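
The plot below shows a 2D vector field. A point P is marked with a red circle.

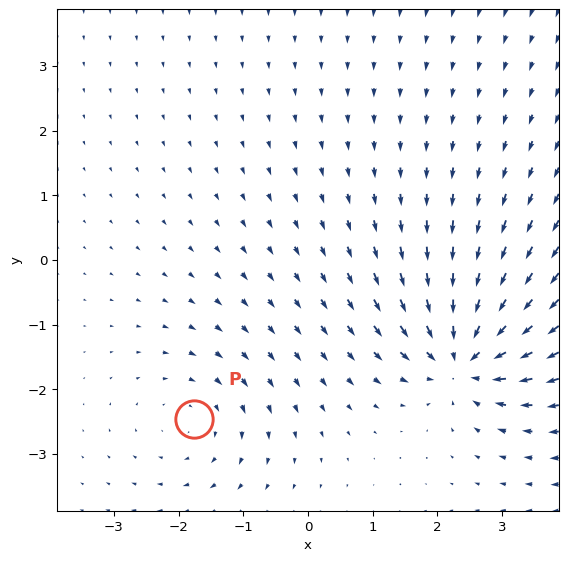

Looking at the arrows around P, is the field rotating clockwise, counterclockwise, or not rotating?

clockwise

Near P at (-1.8, -2.5) the arrows circulate clockwise. The curl (z-component) there is about -3; negative curl means clockwise rotation.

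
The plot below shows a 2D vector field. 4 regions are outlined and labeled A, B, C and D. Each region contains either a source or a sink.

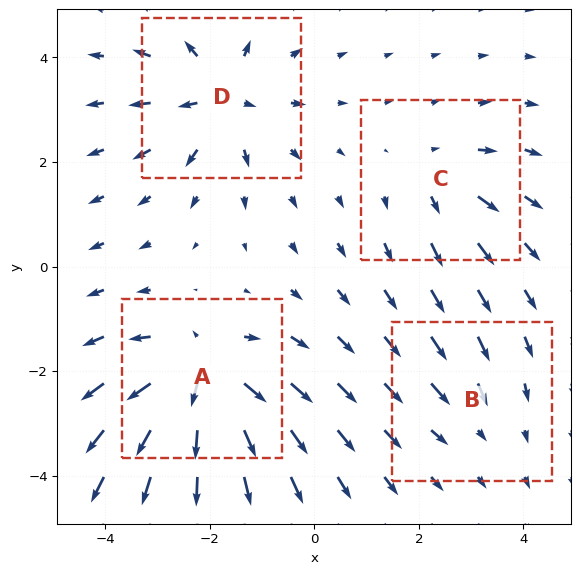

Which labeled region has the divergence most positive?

Divergence at each region's feature centre — A: about +8, B: about -2, C: about +4, D: about +6. Region A is most positive.

A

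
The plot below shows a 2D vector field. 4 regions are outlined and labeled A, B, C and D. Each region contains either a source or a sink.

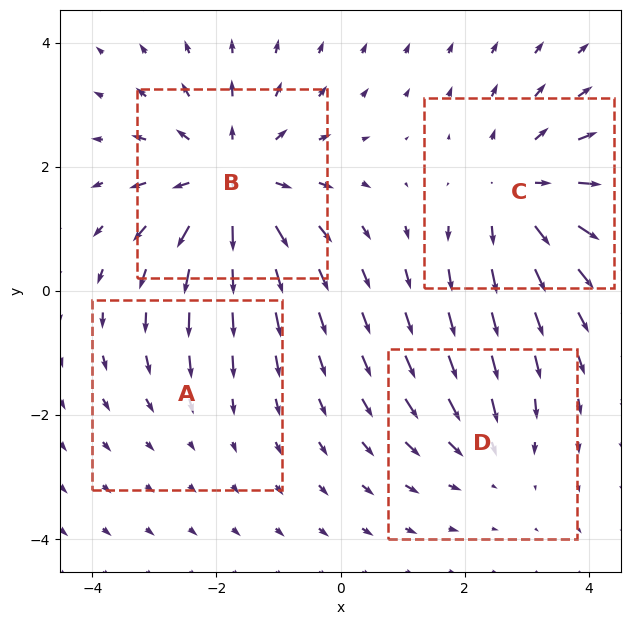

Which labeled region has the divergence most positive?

B

Divergence at each region's feature centre — A: about -2, B: about +6, C: about +5, D: about -3. Region B is most positive.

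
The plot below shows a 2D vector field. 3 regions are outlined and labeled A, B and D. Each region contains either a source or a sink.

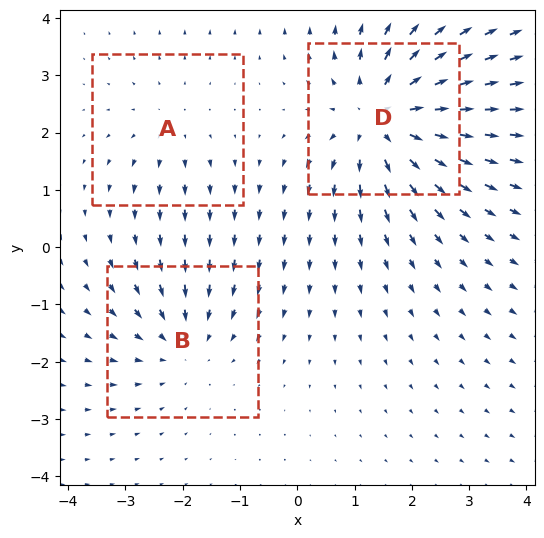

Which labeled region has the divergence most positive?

Divergence at each region's feature centre — A: about +2, B: about -3, D: about +5. Region D is most positive.

D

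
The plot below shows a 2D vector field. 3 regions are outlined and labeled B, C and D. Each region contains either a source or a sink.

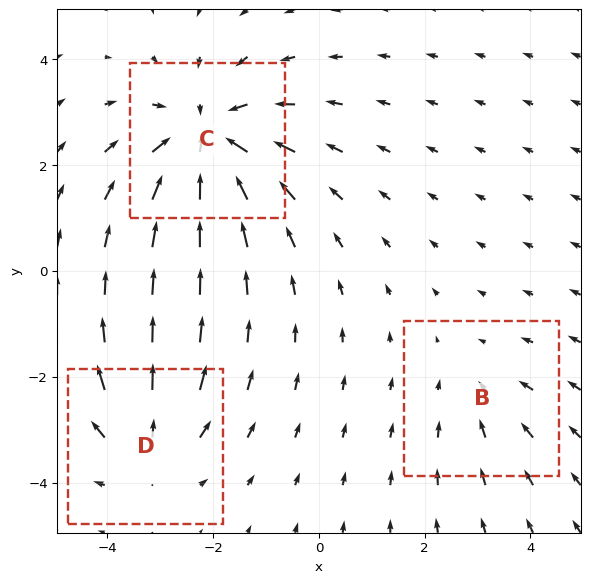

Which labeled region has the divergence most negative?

Divergence at each region's feature centre — B: about -2, C: about -4, D: about +3. Region C is most negative.

C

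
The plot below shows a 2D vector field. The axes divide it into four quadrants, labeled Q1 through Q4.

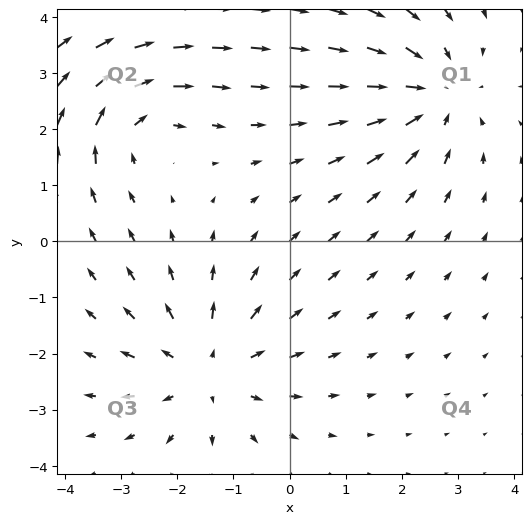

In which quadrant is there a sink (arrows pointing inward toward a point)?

The sink sits at approximately (2.6, 2.6), which lies in quadrant Q1. The divergence there is about -3, negative as expected for a sink.

Q1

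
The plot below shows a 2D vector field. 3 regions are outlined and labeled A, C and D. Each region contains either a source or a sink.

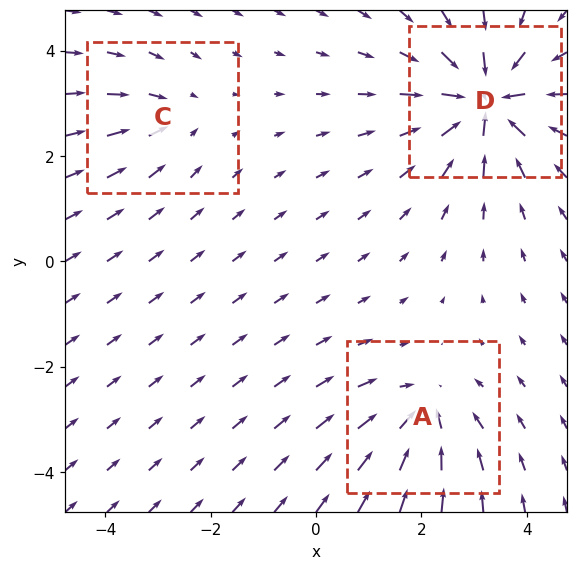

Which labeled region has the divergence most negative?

Divergence at each region's feature centre — A: about -4, C: about -2, D: about -6. Region D is most negative.

D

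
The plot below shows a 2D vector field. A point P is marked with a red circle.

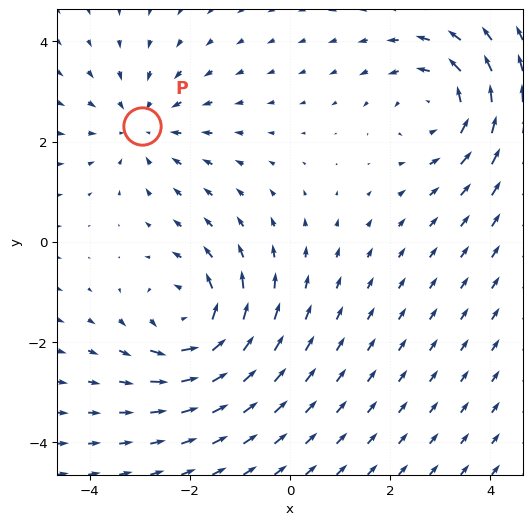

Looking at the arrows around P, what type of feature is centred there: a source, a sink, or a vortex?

At P (-2.9, 2.3) the arrows converge inward. Divergence about -3, curl ≈0 — negative divergence with near-zero curl is a sink.

sink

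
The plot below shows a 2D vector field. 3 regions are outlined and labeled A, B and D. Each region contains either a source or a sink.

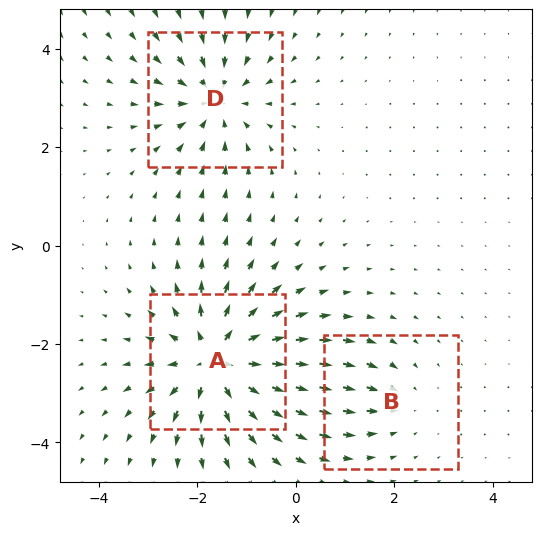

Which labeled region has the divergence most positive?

Divergence at each region's feature centre — A: about +5, B: about -2, D: about -4. Region A is most positive.

A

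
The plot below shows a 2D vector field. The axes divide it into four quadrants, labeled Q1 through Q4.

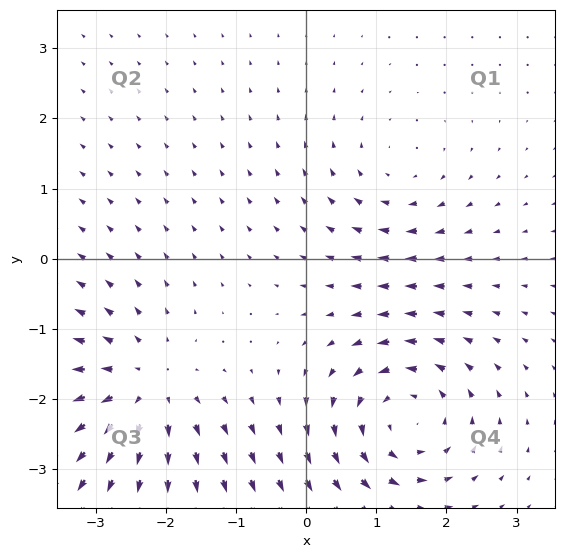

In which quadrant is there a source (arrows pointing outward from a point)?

The source sits at approximately (-2.3, -1.9), which lies in quadrant Q3. The divergence there is about +4, positive as expected for a source.

Q3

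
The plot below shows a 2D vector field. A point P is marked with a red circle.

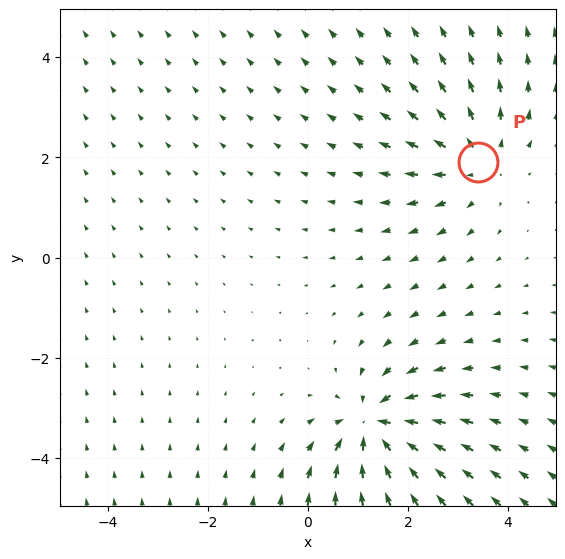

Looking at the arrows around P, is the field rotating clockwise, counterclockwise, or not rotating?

not rotating

Near P at (3.4, 1.9) the arrows show no circulation. The curl there is ≈0.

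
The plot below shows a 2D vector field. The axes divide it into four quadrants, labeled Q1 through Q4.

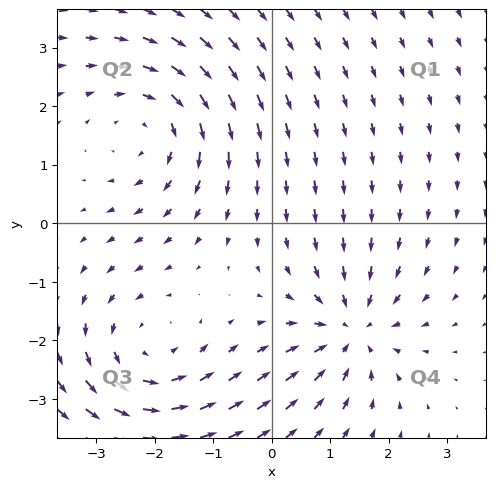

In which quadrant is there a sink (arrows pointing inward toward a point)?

The sink sits at approximately (1.4, -1.8), which lies in quadrant Q4. The divergence there is about -3, negative as expected for a sink.

Q4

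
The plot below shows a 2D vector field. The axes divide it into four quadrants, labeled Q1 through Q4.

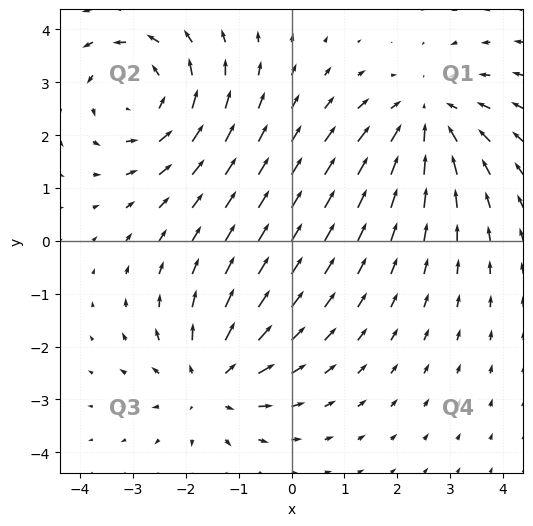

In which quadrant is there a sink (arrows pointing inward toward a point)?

Q1

The sink sits at approximately (2.6, 2.3), which lies in quadrant Q1. The divergence there is about -3, negative as expected for a sink.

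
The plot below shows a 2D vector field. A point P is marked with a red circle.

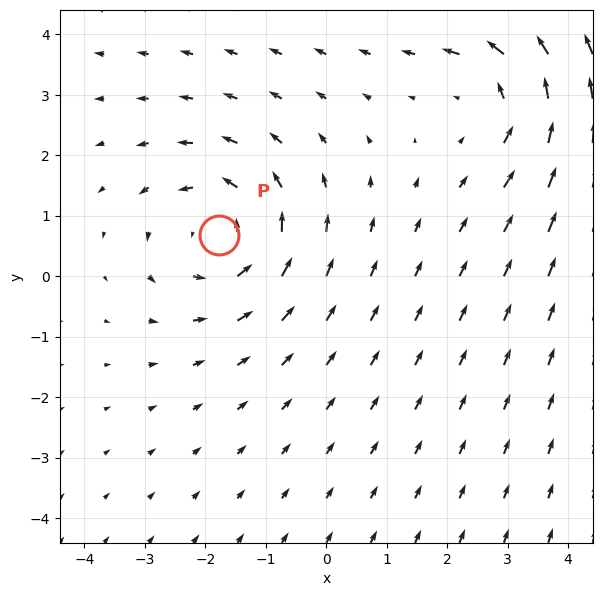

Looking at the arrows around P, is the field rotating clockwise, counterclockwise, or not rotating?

counterclockwise

Near P at (-1.8, 0.7) the arrows circulate counterclockwise. The curl (z-component) there is about +3; positive curl means counterclockwise rotation.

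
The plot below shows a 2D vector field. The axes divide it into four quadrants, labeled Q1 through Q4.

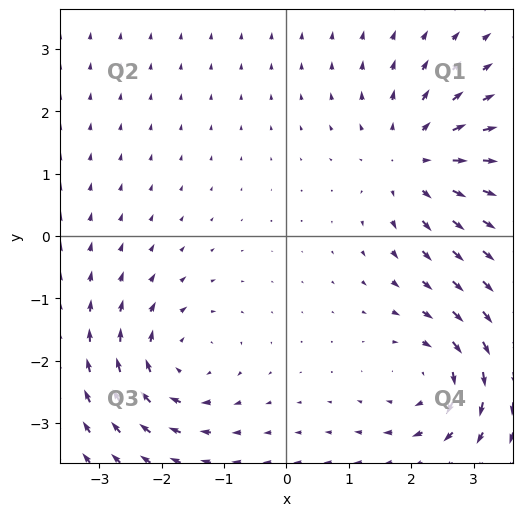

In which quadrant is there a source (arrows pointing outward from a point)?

Q1

The source sits at approximately (2.1, 1.2), which lies in quadrant Q1. The divergence there is about +4, positive as expected for a source.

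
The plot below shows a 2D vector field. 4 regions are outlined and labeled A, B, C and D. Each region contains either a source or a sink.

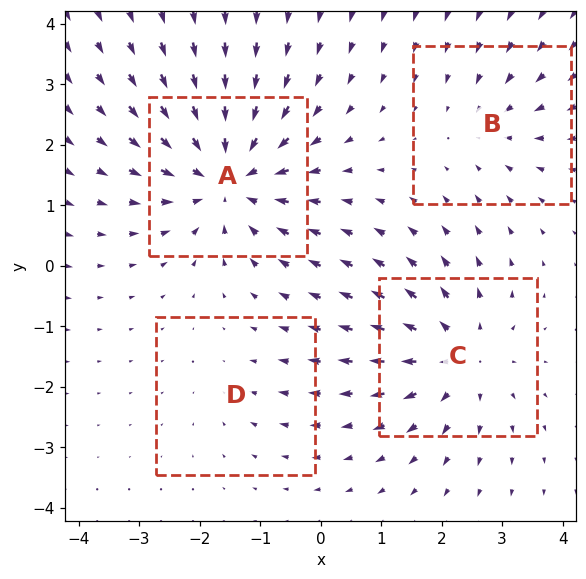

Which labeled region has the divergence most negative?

A

Divergence at each region's feature centre — A: about -6, B: about -3, C: about +5, D: about -2. Region A is most negative.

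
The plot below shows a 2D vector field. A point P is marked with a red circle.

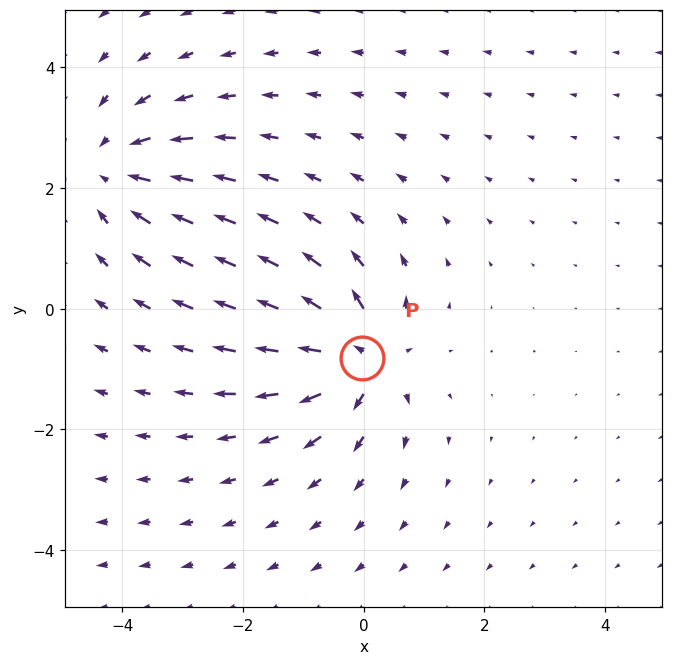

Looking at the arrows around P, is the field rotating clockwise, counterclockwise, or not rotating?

not rotating

Near P at (-0.0, -0.8) the arrows show no circulation. The curl there is ≈0.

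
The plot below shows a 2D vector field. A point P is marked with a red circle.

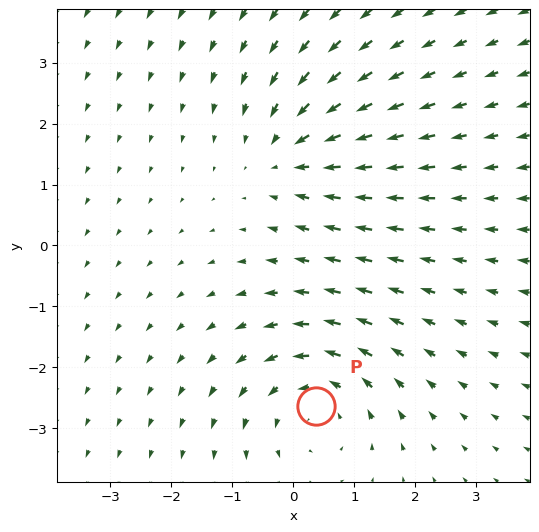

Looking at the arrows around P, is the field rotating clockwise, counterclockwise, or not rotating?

counterclockwise

Near P at (0.4, -2.6) the arrows circulate counterclockwise. The curl (z-component) there is about +3; positive curl means counterclockwise rotation.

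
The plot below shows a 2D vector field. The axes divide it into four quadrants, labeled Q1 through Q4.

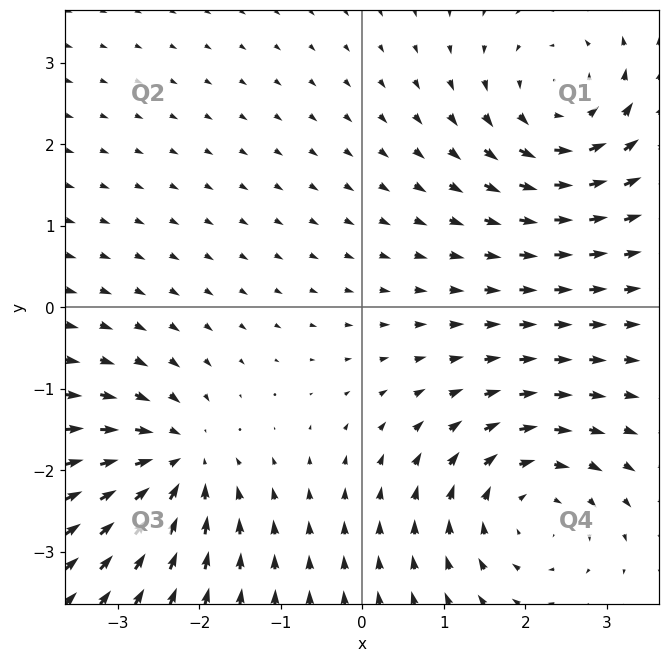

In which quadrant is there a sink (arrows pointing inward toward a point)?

The sink sits at approximately (-2.3, -1.9), which lies in quadrant Q3. The divergence there is about -6, negative as expected for a sink.

Q3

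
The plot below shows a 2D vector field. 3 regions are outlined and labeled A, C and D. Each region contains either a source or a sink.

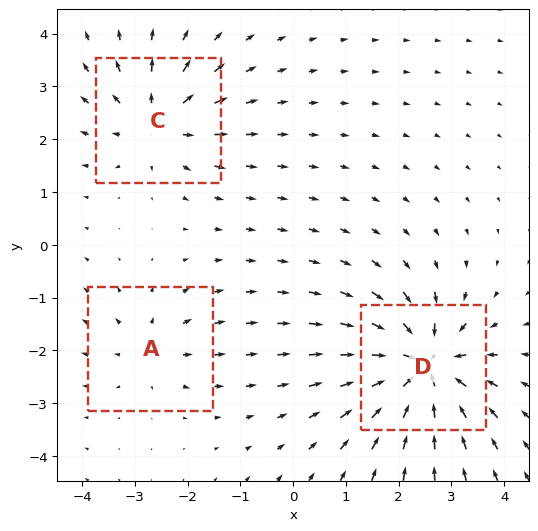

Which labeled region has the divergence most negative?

Divergence at each region's feature centre — A: about +3, C: about +4, D: about -6. Region D is most negative.

D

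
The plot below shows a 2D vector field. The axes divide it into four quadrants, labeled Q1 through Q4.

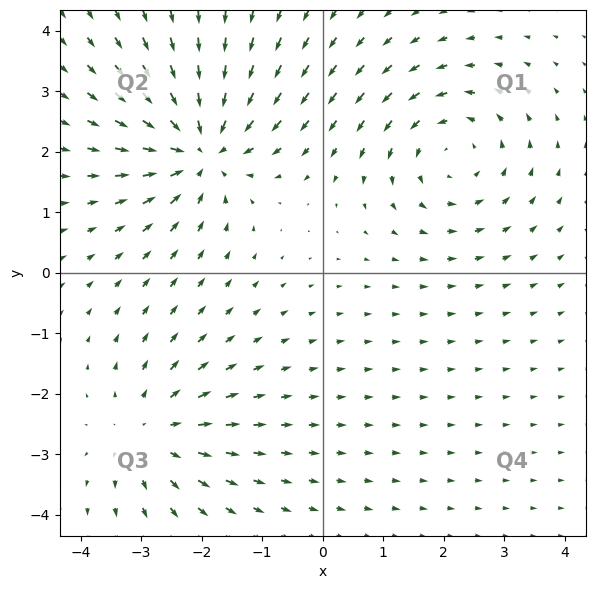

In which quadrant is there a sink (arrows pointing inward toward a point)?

Q2

The sink sits at approximately (-2.0, 2.0), which lies in quadrant Q2. The divergence there is about -5, negative as expected for a sink.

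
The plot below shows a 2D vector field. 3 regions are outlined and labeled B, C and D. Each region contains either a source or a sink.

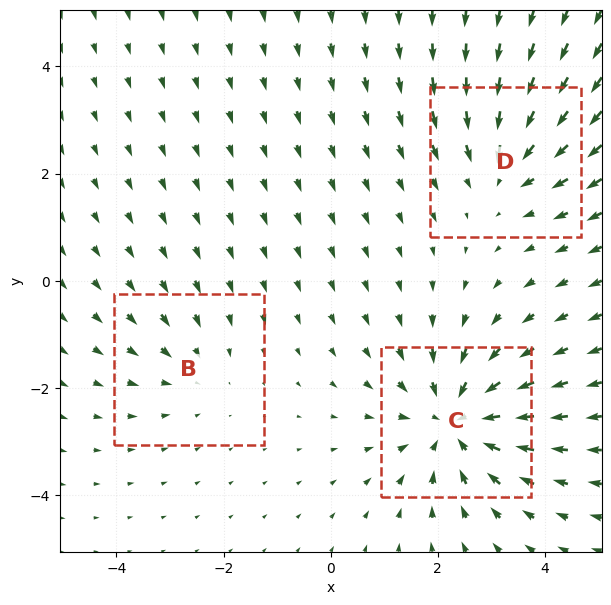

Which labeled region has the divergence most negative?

C

Divergence at each region's feature centre — B: about -2, C: about -4, D: about -3. Region C is most negative.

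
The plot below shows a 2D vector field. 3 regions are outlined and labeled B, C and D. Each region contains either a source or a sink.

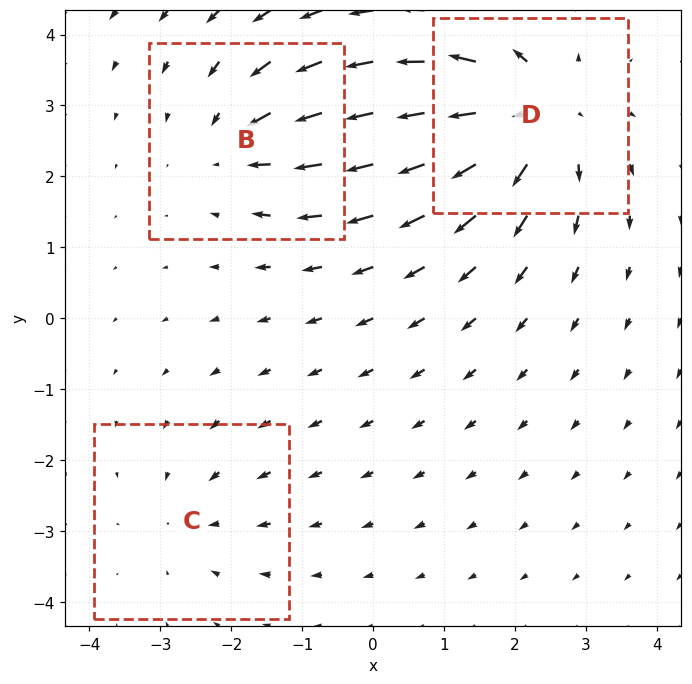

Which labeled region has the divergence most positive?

D

Divergence at each region's feature centre — B: about -3, C: about -2, D: about +4. Region D is most positive.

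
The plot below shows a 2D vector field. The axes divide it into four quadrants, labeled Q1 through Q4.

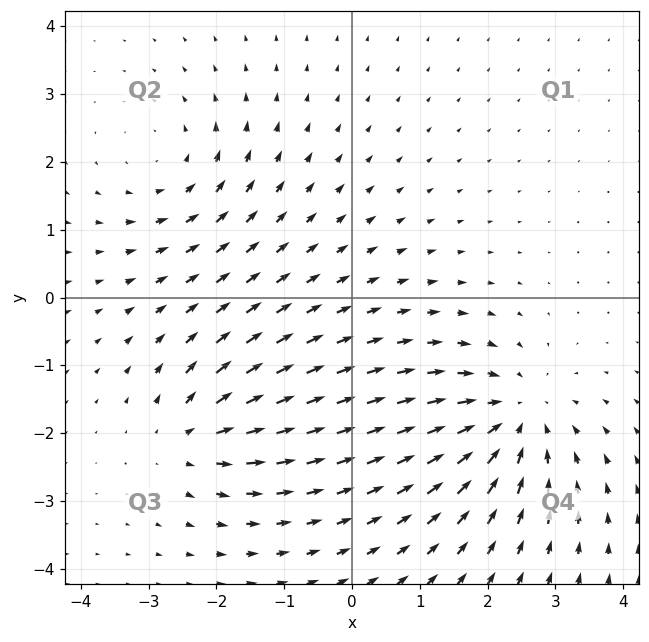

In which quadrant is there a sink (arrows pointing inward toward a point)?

The sink sits at approximately (2.4, -1.8), which lies in quadrant Q4. The divergence there is about -5, negative as expected for a sink.

Q4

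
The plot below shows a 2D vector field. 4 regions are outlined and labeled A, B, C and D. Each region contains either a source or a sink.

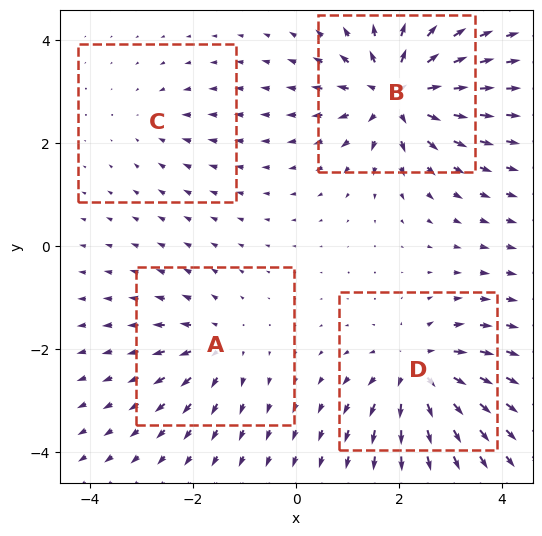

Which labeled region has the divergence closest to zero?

C

Divergence at each region's feature centre — A: about +4, B: about +8, C: about -2, D: about +6. Region C is closest to zero.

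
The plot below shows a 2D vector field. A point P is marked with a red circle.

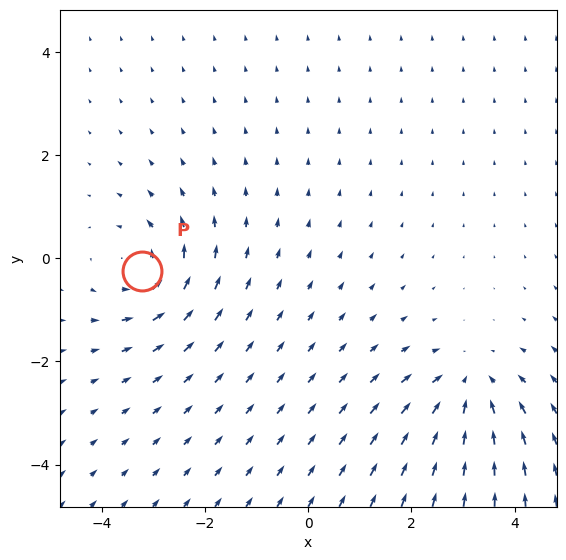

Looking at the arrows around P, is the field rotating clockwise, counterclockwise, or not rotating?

Near P at (-3.2, -0.2) the arrows circulate counterclockwise. The curl (z-component) there is about +3; positive curl means counterclockwise rotation.

counterclockwise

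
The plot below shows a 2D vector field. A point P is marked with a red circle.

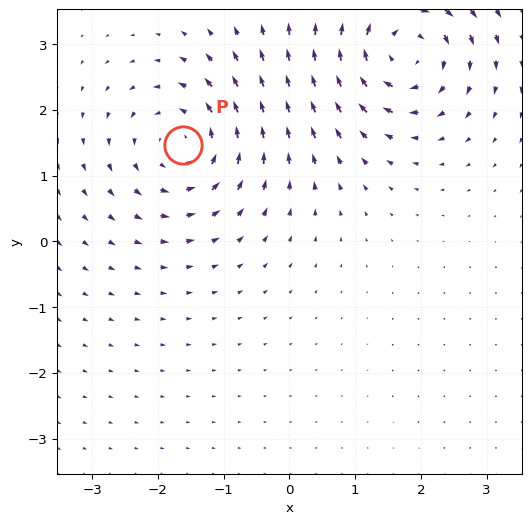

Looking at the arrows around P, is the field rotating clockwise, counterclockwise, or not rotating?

Near P at (-1.6, 1.5) the arrows circulate counterclockwise. The curl (z-component) there is about +5; positive curl means counterclockwise rotation.

counterclockwise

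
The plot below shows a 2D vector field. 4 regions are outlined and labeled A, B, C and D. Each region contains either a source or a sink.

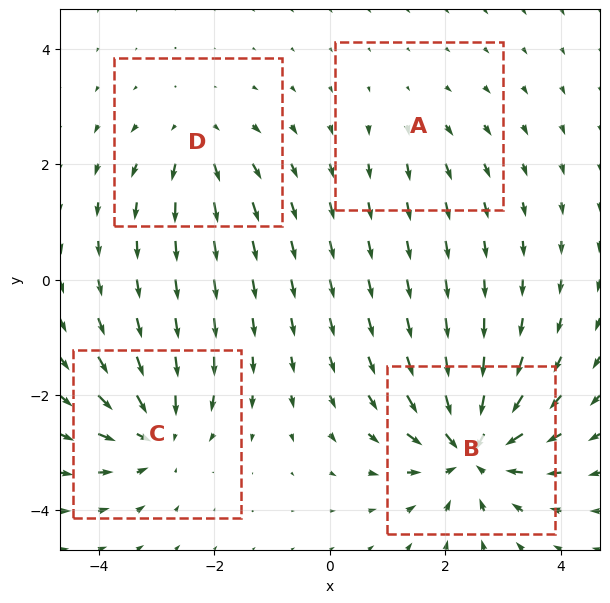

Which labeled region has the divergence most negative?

Divergence at each region's feature centre — A: about +2, B: about -8, C: about -5, D: about +4. Region B is most negative.

B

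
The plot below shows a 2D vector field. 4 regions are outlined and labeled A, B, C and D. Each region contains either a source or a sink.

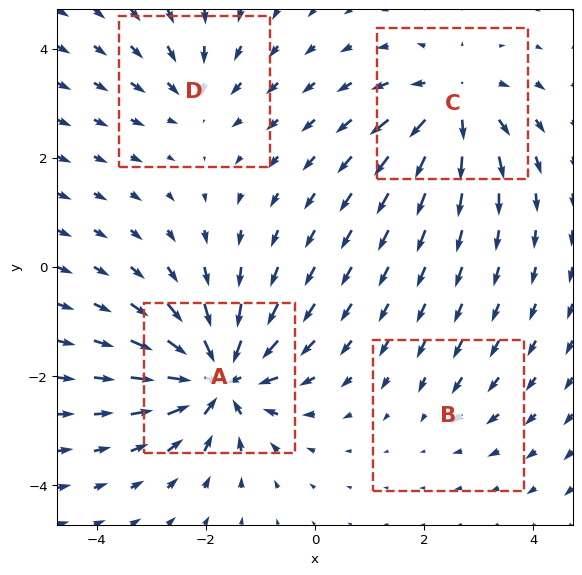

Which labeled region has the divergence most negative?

Divergence at each region's feature centre — A: about -9, B: about -2, C: about +6, D: about -4. Region A is most negative.

A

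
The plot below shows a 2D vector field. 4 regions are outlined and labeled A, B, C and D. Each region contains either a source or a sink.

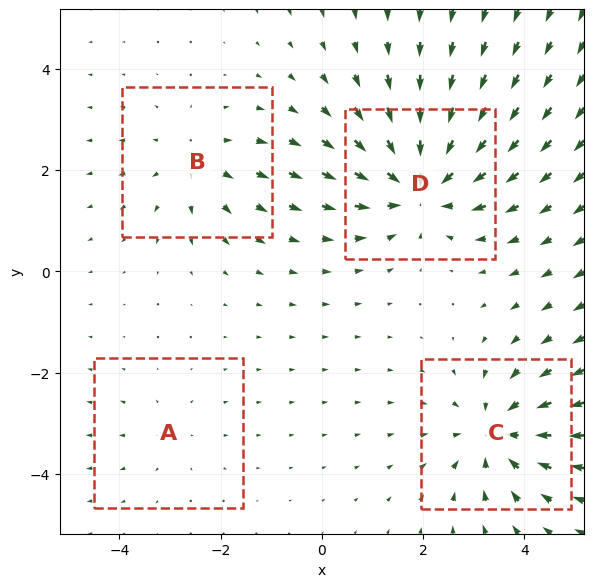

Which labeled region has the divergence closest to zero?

A

Divergence at each region's feature centre — A: about +2, B: about +3, C: about -5, D: about -6. Region A is closest to zero.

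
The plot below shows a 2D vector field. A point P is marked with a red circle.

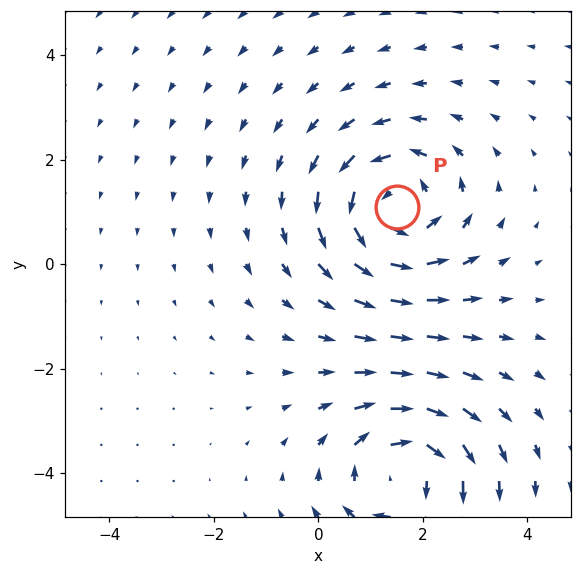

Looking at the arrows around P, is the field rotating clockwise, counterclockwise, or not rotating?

Near P at (1.5, 1.1) the arrows circulate counterclockwise. The curl (z-component) there is about +3; positive curl means counterclockwise rotation.

counterclockwise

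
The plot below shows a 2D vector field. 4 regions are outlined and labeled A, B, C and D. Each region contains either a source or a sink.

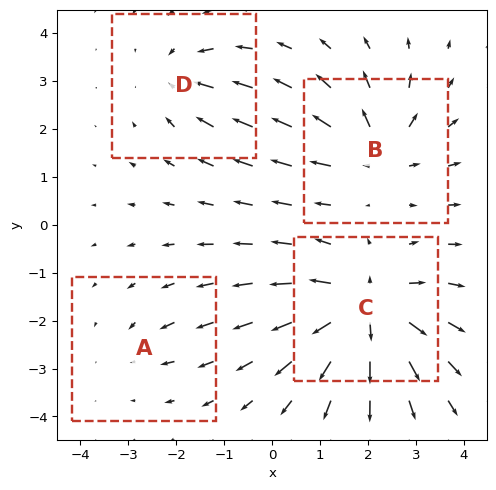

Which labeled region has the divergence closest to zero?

Divergence at each region's feature centre — A: about -2, B: about +5, C: about +7, D: about -4. Region A is closest to zero.

A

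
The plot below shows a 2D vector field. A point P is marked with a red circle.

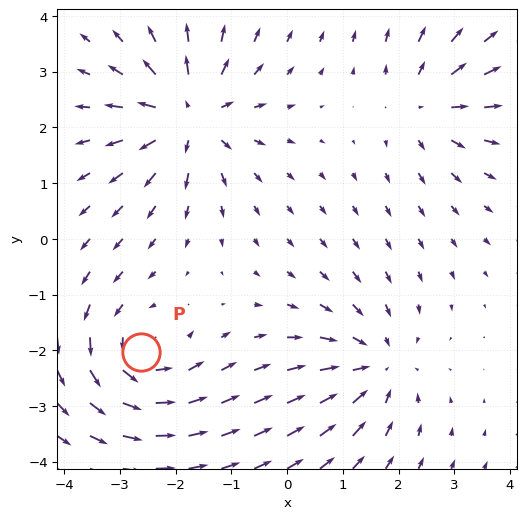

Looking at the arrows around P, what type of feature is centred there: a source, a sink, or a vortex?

At P (-2.6, -2.0) the arrows circulate counterclockwise. Divergence ≈0, curl about +5 — near-zero divergence with nonzero curl is a vortex.

vortex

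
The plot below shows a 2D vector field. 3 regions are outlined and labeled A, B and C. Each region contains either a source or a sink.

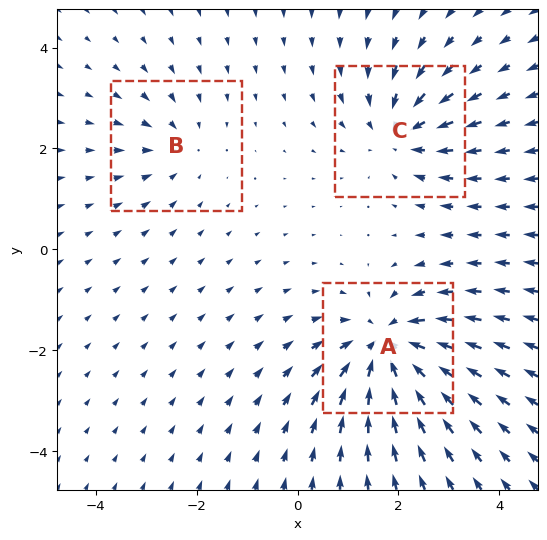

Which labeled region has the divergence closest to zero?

B

Divergence at each region's feature centre — A: about -5, B: about -2, C: about -3. Region B is closest to zero.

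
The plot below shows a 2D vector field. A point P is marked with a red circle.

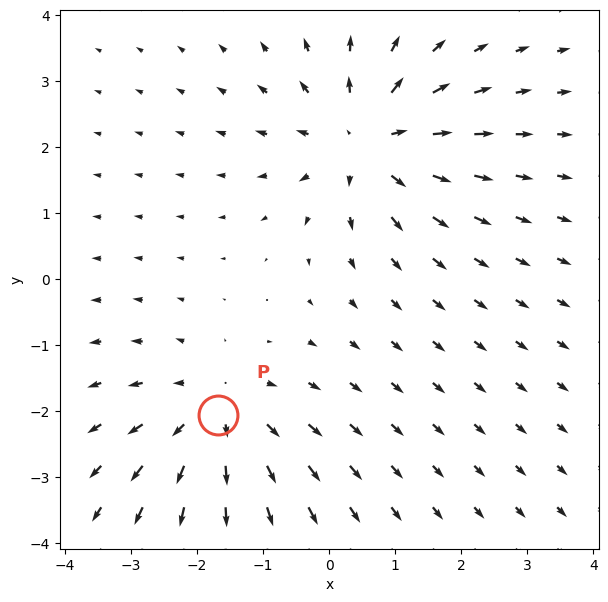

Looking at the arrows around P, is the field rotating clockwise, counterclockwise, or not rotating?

not rotating

Near P at (-1.7, -2.1) the arrows show no circulation. The curl there is ≈0.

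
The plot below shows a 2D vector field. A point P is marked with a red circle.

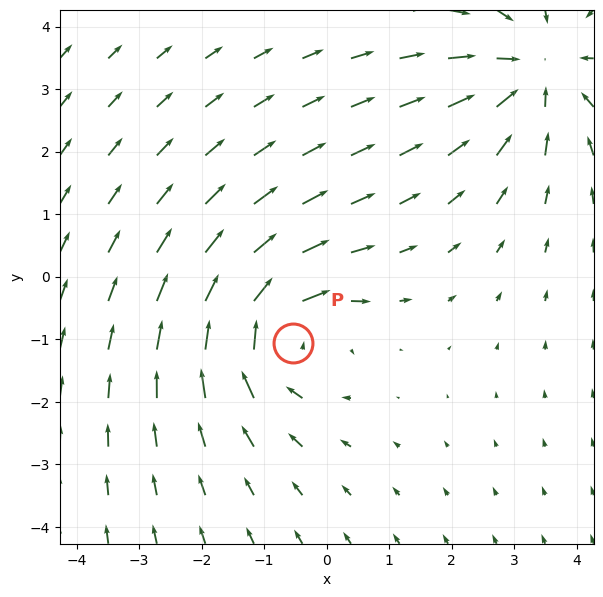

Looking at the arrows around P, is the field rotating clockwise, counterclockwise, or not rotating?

Near P at (-0.5, -1.1) the arrows circulate clockwise. The curl (z-component) there is about -4; negative curl means clockwise rotation.

clockwise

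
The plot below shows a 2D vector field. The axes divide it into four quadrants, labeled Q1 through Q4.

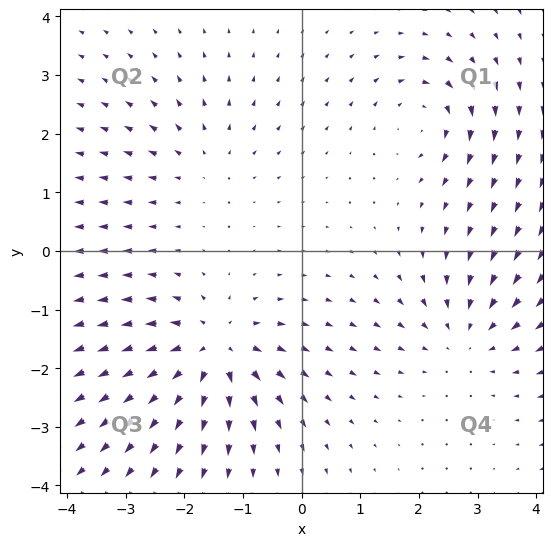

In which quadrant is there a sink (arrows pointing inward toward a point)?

Q4

The sink sits at approximately (2.8, -1.5), which lies in quadrant Q4. The divergence there is about -3, negative as expected for a sink.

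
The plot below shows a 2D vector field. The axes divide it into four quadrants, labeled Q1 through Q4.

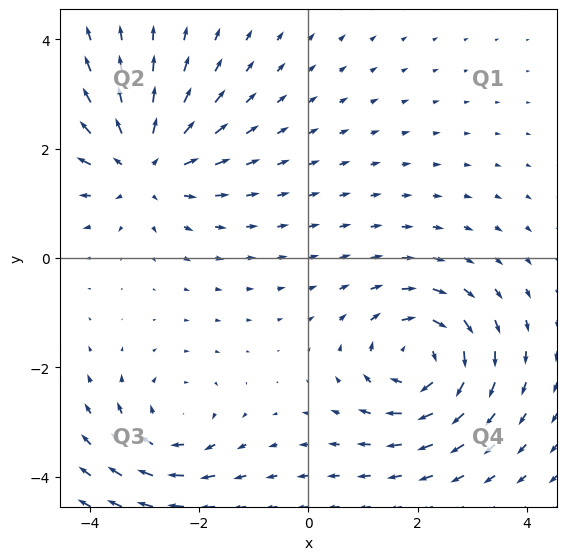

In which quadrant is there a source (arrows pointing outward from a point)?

Q2

The source sits at approximately (-3.0, 1.7), which lies in quadrant Q2. The divergence there is about +4, positive as expected for a source.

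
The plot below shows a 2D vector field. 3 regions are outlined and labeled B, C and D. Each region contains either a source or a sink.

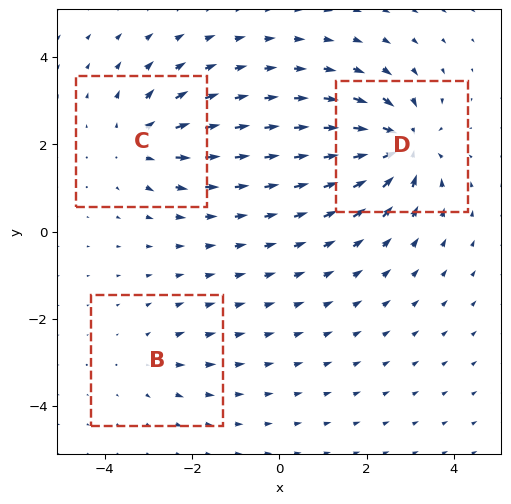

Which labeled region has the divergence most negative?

Divergence at each region's feature centre — B: about +2, C: about +4, D: about -6. Region D is most negative.

D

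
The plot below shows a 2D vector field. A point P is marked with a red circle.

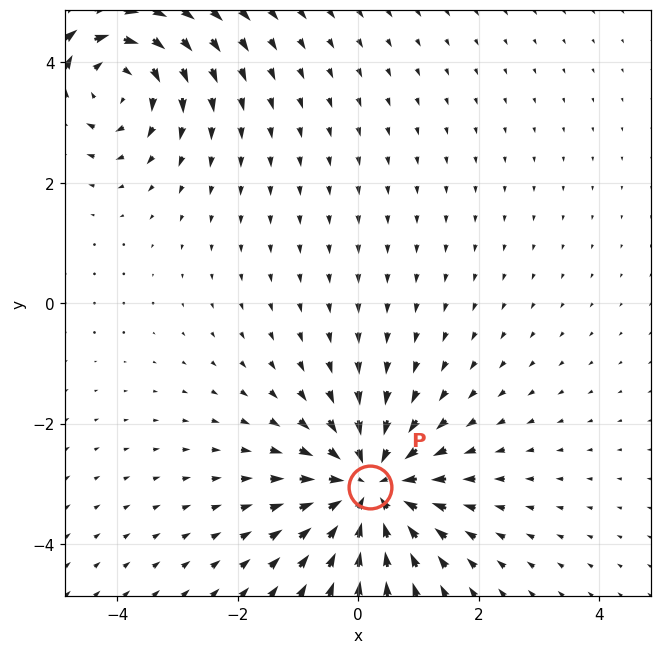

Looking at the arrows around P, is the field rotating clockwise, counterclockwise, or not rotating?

not rotating

Near P at (0.2, -3.0) the arrows show no circulation. The curl there is ≈0.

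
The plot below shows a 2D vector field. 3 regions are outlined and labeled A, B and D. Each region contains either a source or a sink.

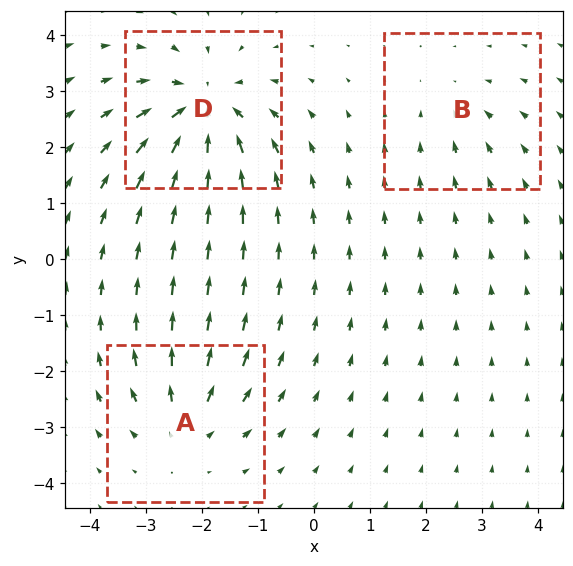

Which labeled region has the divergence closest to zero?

B

Divergence at each region's feature centre — A: about +4, B: about -2, D: about -6. Region B is closest to zero.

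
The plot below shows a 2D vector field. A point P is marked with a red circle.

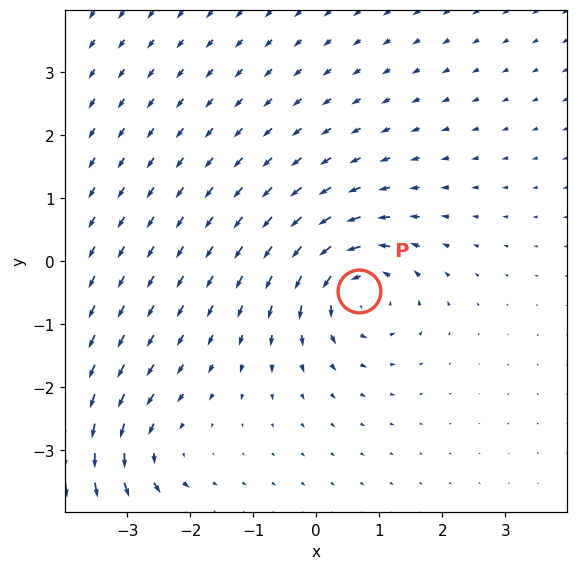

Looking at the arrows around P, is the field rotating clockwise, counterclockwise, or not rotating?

counterclockwise

Near P at (0.7, -0.5) the arrows circulate counterclockwise. The curl (z-component) there is about +5; positive curl means counterclockwise rotation.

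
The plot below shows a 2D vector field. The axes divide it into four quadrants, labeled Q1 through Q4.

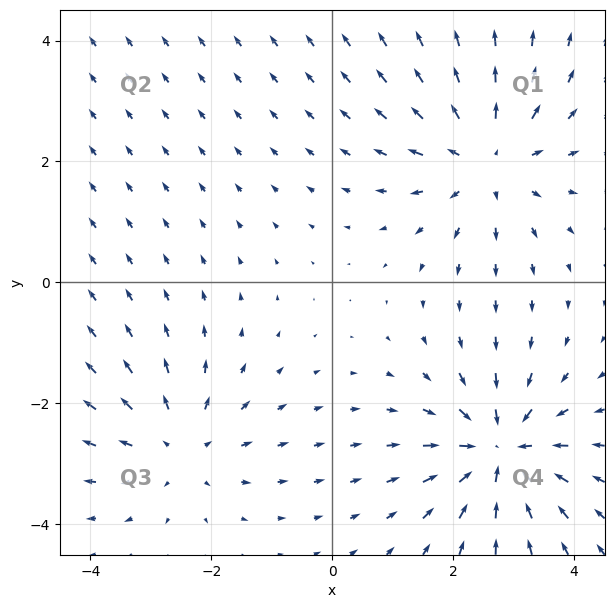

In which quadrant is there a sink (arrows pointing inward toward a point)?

Q4

The sink sits at approximately (2.8, -2.8), which lies in quadrant Q4. The divergence there is about -5, negative as expected for a sink.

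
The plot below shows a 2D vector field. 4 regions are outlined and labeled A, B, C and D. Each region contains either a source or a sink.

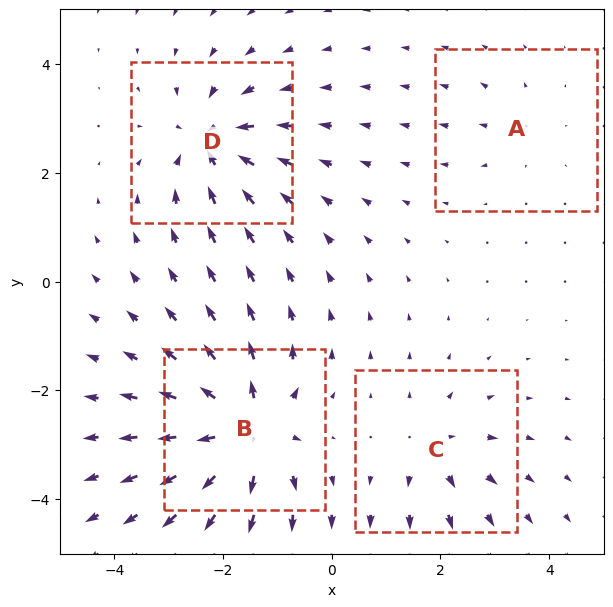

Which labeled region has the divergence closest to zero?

Divergence at each region's feature centre — A: about +2, B: about +9, C: about +4, D: about -6. Region A is closest to zero.

A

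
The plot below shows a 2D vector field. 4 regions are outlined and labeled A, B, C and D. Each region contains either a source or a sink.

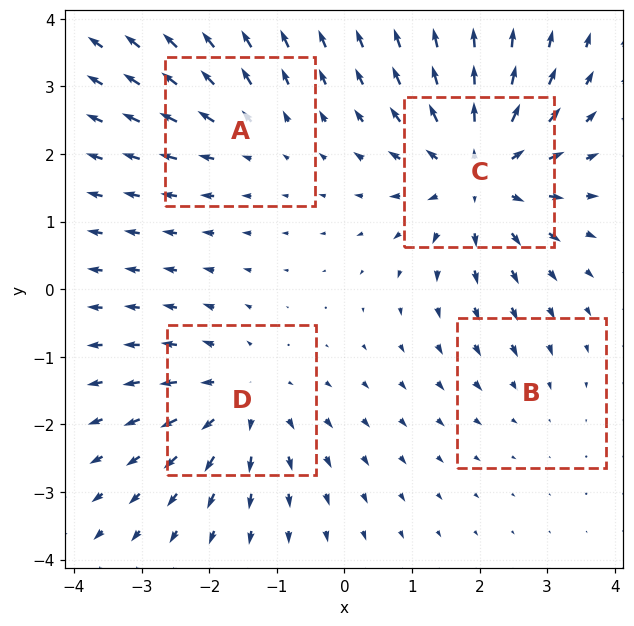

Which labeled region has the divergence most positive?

C

Divergence at each region's feature centre — A: about +3, B: about -2, C: about +6, D: about +4. Region C is most positive.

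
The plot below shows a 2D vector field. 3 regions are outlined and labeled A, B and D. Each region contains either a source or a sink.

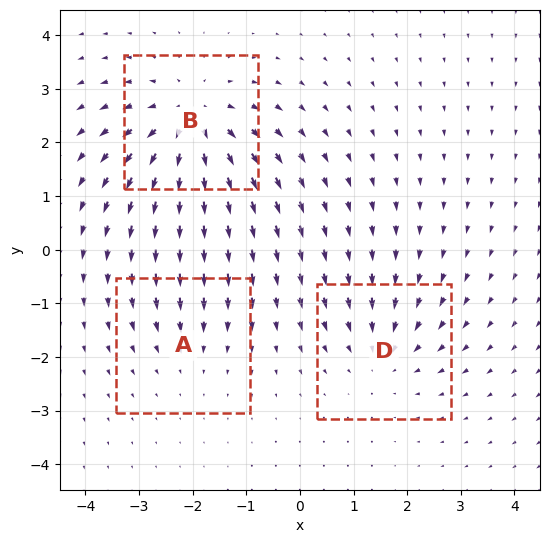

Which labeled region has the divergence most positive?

Divergence at each region's feature centre — A: about -2, B: about +5, D: about -3. Region B is most positive.

B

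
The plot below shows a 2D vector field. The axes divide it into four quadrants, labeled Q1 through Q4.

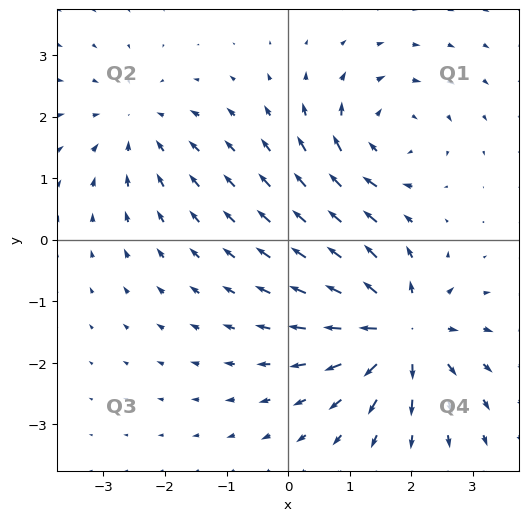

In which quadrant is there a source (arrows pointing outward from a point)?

The source sits at approximately (1.8, -1.5), which lies in quadrant Q4. The divergence there is about +5, positive as expected for a source.

Q4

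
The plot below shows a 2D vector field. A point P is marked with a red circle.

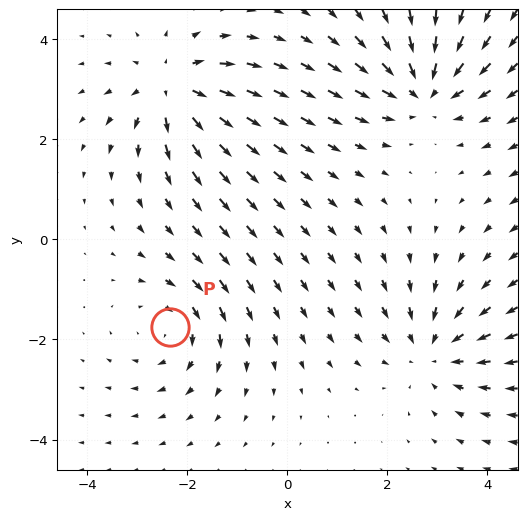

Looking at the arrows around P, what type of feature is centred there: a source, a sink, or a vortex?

vortex

At P (-2.3, -1.8) the arrows circulate clockwise. Divergence ≈0, curl about -4 — near-zero divergence with nonzero curl is a vortex.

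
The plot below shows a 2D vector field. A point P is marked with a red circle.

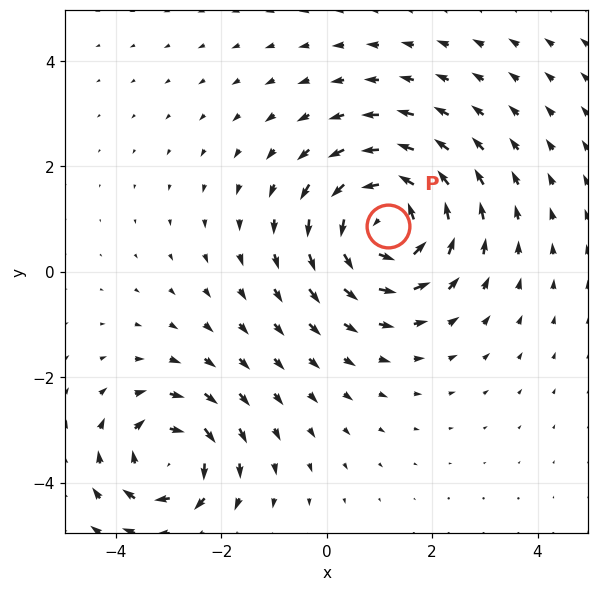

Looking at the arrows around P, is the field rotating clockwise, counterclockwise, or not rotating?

Near P at (1.2, 0.9) the arrows circulate counterclockwise. The curl (z-component) there is about +5; positive curl means counterclockwise rotation.

counterclockwise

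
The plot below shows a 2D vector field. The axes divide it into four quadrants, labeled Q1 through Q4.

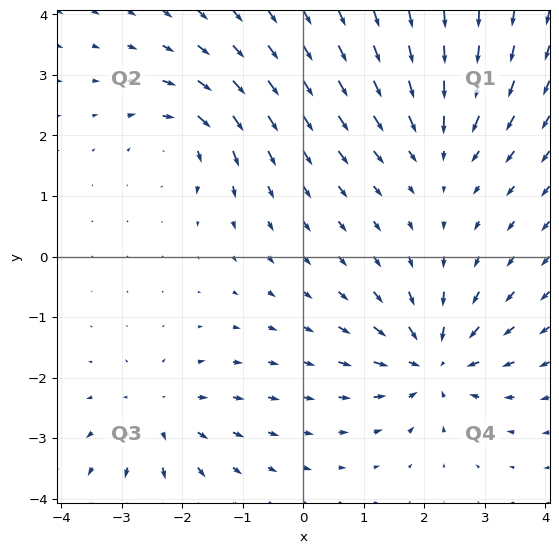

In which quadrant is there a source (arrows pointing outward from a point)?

Q3

The source sits at approximately (-2.4, -2.6), which lies in quadrant Q3. The divergence there is about +3, positive as expected for a source.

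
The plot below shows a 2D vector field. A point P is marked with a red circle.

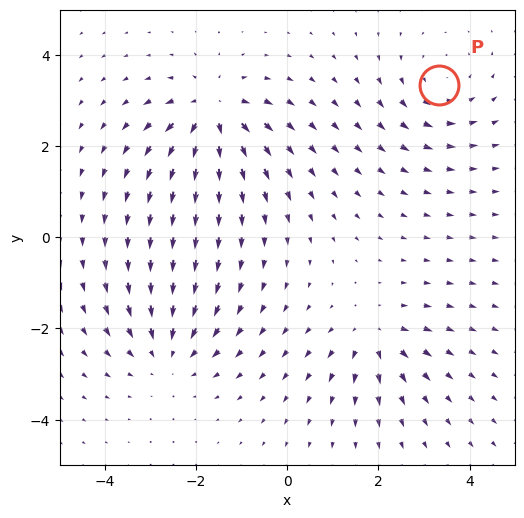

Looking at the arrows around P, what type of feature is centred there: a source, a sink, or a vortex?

vortex

At P (3.3, 3.3) the arrows circulate counterclockwise. Divergence ≈0, curl about +3 — near-zero divergence with nonzero curl is a vortex.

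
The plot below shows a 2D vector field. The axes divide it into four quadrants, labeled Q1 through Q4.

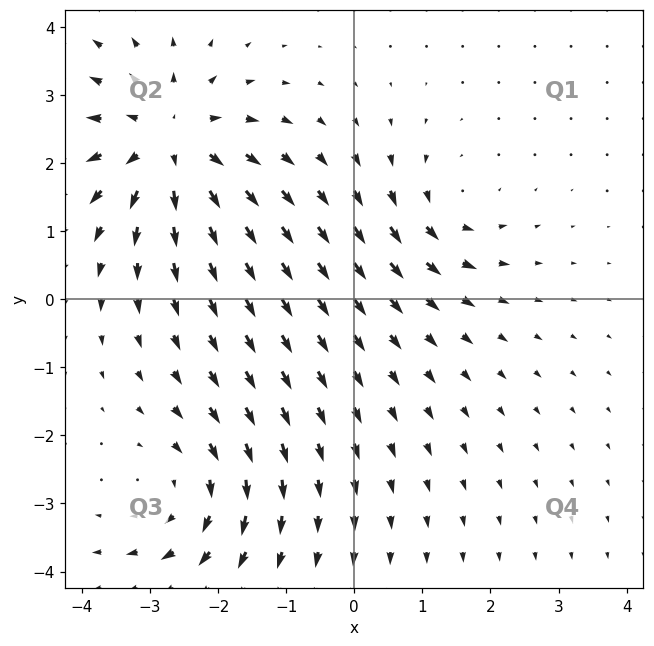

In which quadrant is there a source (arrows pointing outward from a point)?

The source sits at approximately (-2.7, 2.3), which lies in quadrant Q2. The divergence there is about +5, positive as expected for a source.

Q2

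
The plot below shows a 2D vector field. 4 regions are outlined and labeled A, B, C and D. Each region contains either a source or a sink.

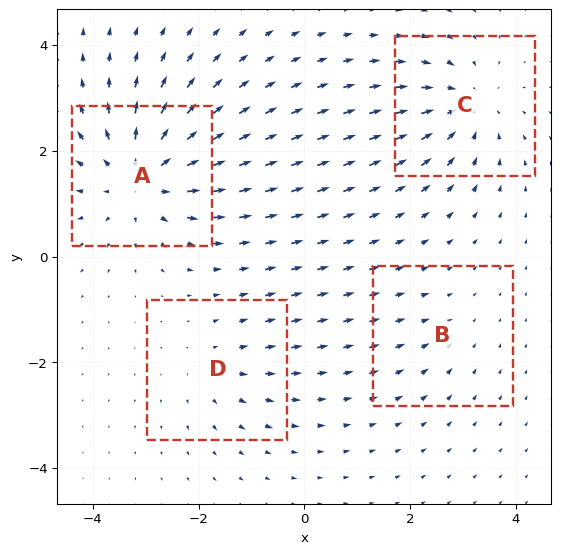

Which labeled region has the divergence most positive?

A

Divergence at each region's feature centre — A: about +6, B: about -2, C: about -5, D: about +3. Region A is most positive.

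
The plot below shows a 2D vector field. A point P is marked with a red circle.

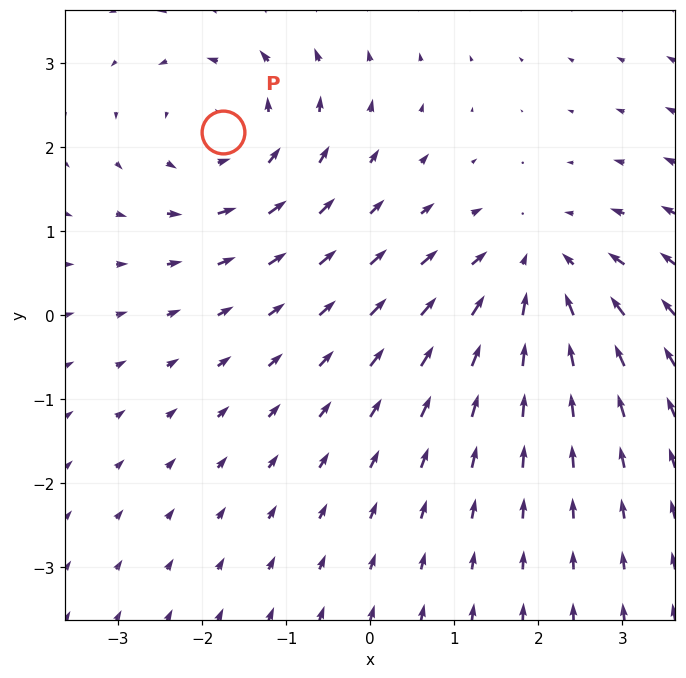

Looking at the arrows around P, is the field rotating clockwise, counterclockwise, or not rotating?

counterclockwise

Near P at (-1.8, 2.2) the arrows circulate counterclockwise. The curl (z-component) there is about +2; positive curl means counterclockwise rotation.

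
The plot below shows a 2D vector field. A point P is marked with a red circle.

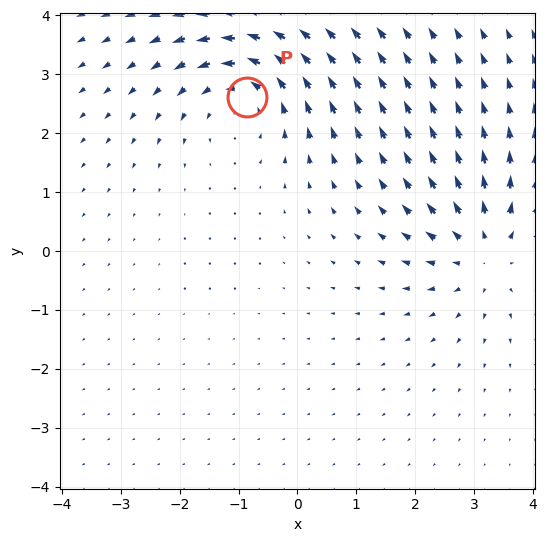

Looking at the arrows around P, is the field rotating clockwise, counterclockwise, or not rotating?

counterclockwise

Near P at (-0.9, 2.6) the arrows circulate counterclockwise. The curl (z-component) there is about +4; positive curl means counterclockwise rotation.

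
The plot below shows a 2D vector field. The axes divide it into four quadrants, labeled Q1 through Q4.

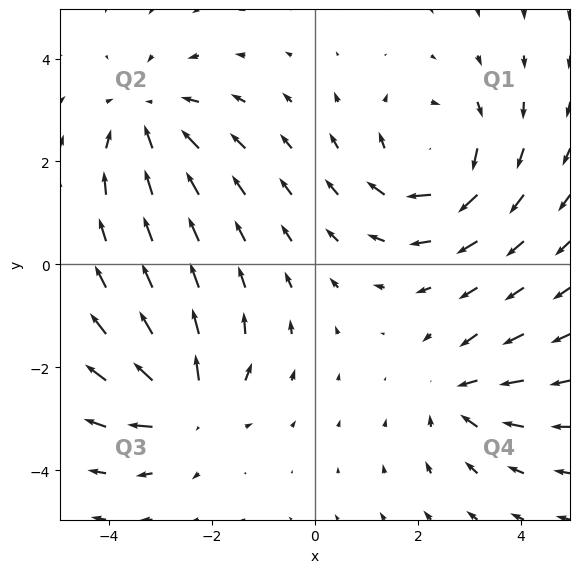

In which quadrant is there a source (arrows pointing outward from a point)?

The source sits at approximately (-2.4, -2.8), which lies in quadrant Q3. The divergence there is about +5, positive as expected for a source.

Q3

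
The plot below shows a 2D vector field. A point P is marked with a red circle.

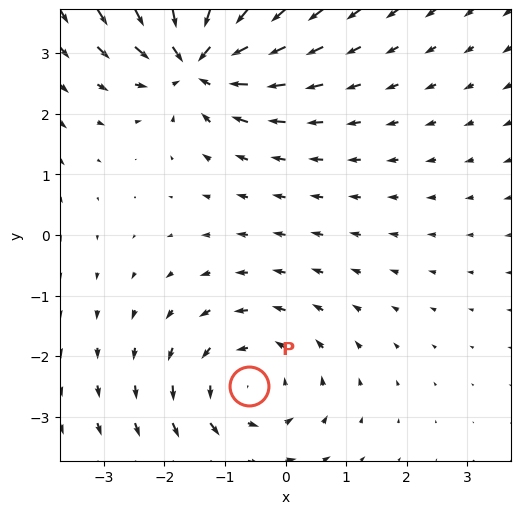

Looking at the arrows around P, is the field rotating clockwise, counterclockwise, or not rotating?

counterclockwise

Near P at (-0.6, -2.5) the arrows circulate counterclockwise. The curl (z-component) there is about +3; positive curl means counterclockwise rotation.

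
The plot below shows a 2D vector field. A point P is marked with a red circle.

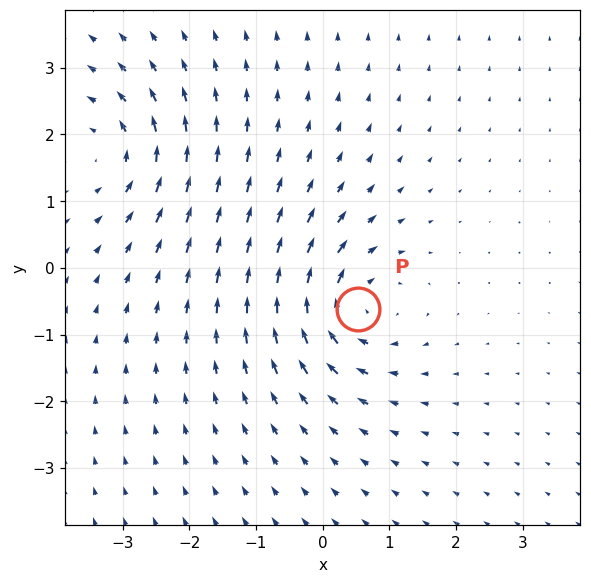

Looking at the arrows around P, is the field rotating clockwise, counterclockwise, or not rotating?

Near P at (0.5, -0.6) the arrows circulate clockwise. The curl (z-component) there is about -4; negative curl means clockwise rotation.

clockwise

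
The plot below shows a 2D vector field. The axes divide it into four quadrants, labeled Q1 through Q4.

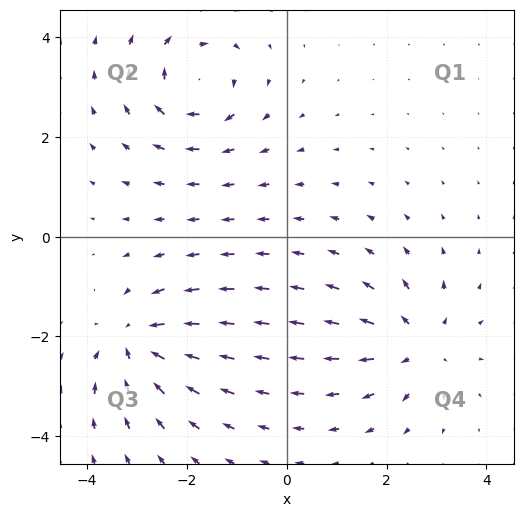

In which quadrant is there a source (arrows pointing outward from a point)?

The source sits at approximately (2.6, -2.2), which lies in quadrant Q4. The divergence there is about +5, positive as expected for a source.

Q4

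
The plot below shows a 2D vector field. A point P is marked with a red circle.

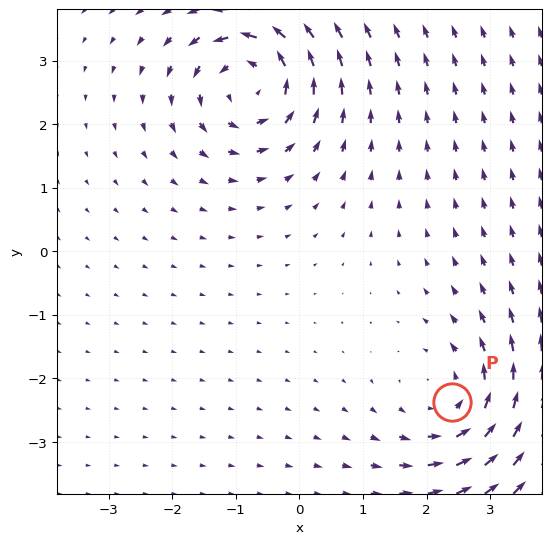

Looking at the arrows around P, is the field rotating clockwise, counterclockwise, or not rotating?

Near P at (2.4, -2.4) the arrows circulate counterclockwise. The curl (z-component) there is about +3; positive curl means counterclockwise rotation.

counterclockwise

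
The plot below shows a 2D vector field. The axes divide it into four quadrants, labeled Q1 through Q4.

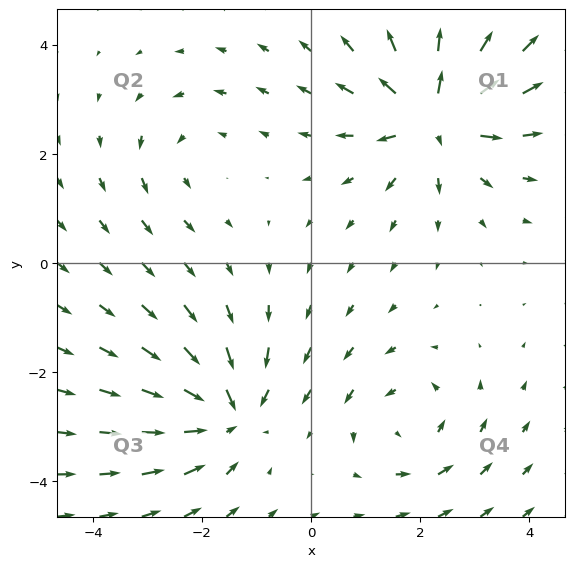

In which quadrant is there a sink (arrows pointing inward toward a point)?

Q3

The sink sits at approximately (-1.5, -2.8), which lies in quadrant Q3. The divergence there is about -5, negative as expected for a sink.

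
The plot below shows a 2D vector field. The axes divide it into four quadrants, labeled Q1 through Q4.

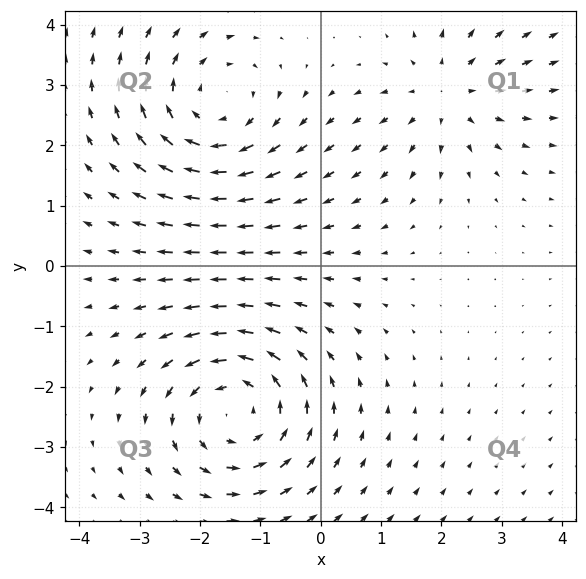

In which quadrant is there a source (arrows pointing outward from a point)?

The source sits at approximately (2.1, 2.9), which lies in quadrant Q1. The divergence there is about +3, positive as expected for a source.

Q1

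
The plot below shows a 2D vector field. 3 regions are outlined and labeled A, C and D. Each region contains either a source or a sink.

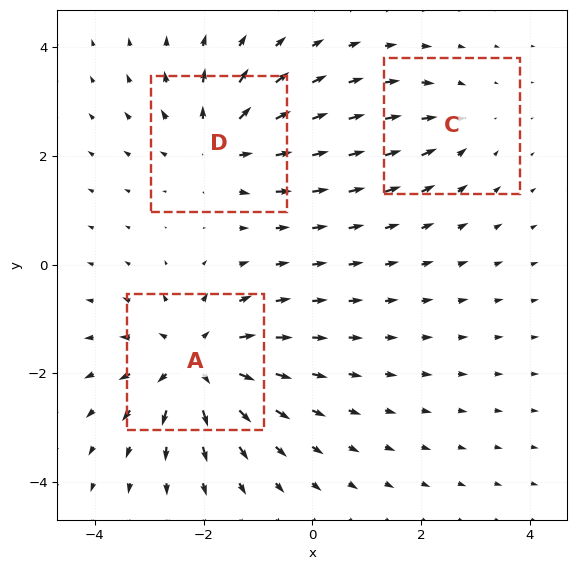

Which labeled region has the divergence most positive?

Divergence at each region's feature centre — A: about +5, C: about -2, D: about +4. Region A is most positive.

A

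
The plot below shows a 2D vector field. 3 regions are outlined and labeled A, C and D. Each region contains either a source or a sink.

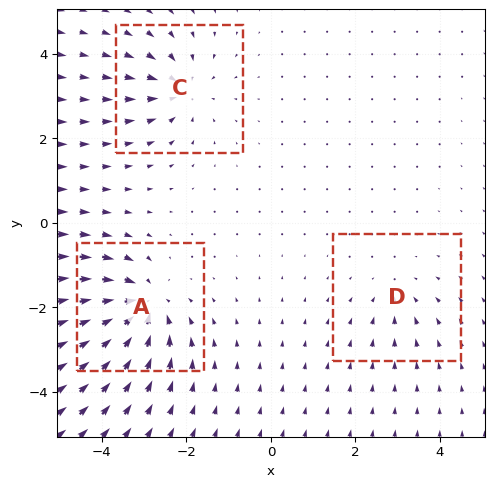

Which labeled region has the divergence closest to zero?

D

Divergence at each region's feature centre — A: about -6, C: about -4, D: about -2. Region D is closest to zero.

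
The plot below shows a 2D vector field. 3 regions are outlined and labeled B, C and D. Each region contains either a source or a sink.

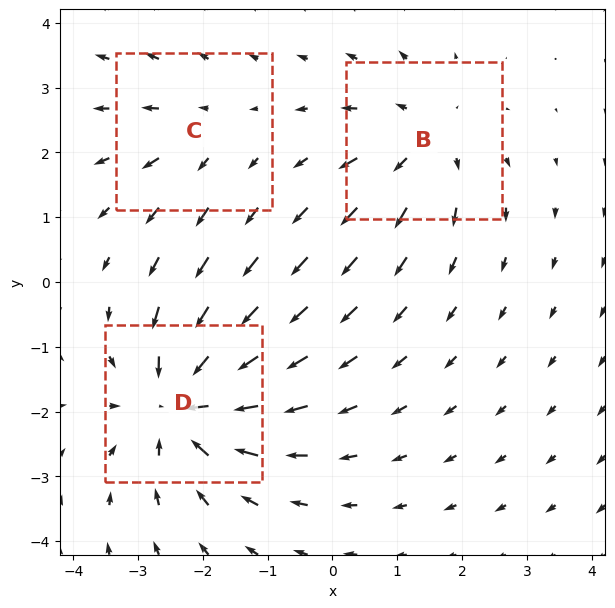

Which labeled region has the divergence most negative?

Divergence at each region's feature centre — B: about +3, C: about +2, D: about -5. Region D is most negative.

D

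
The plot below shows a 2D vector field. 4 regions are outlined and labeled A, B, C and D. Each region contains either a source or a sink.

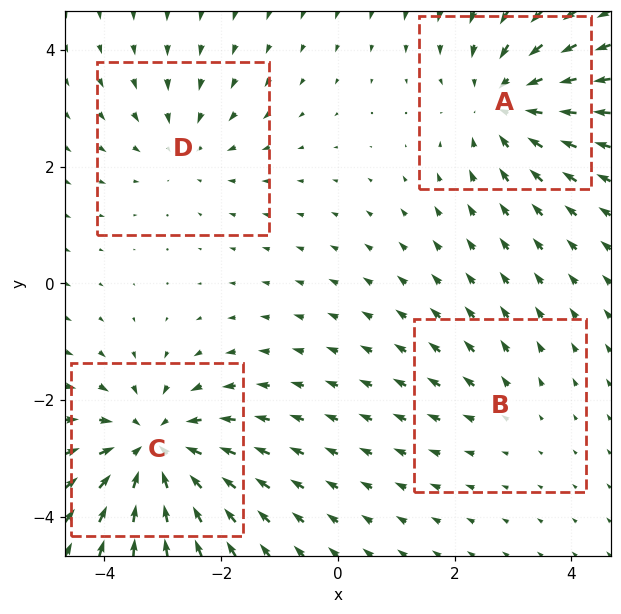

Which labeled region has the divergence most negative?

C

Divergence at each region's feature centre — A: about -5, B: about +2, C: about -6, D: about -3. Region C is most negative.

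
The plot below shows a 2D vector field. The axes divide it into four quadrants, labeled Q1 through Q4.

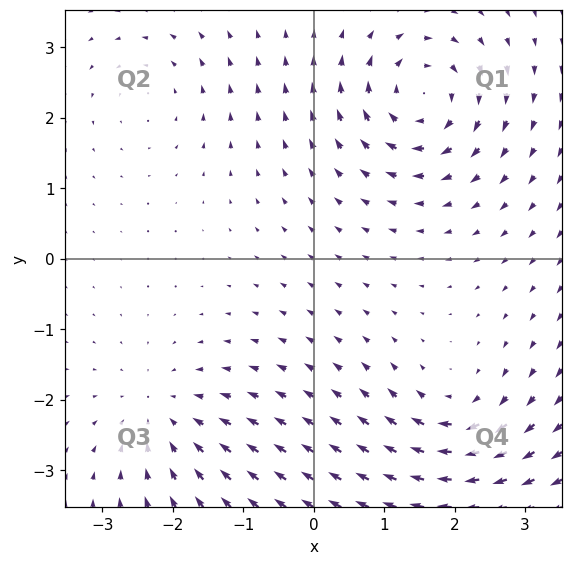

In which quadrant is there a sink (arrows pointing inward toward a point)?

The sink sits at approximately (-2.1, -2.2), which lies in quadrant Q3. The divergence there is about -4, negative as expected for a sink.

Q3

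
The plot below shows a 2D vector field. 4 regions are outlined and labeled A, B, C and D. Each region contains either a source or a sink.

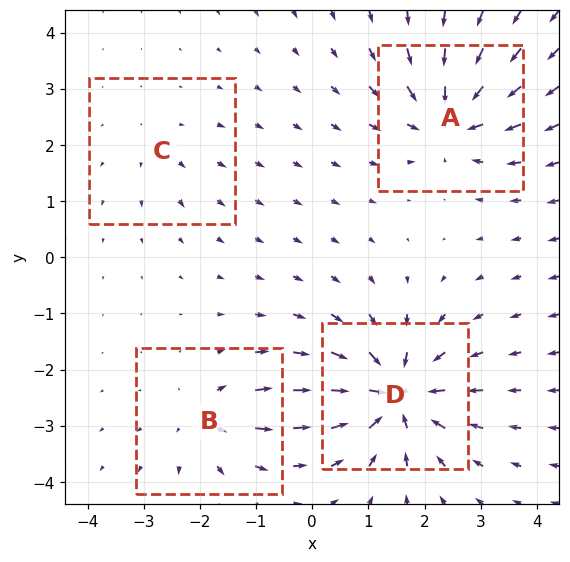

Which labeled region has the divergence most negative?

Divergence at each region's feature centre — A: about -6, B: about +4, C: about +2, D: about -8. Region D is most negative.

D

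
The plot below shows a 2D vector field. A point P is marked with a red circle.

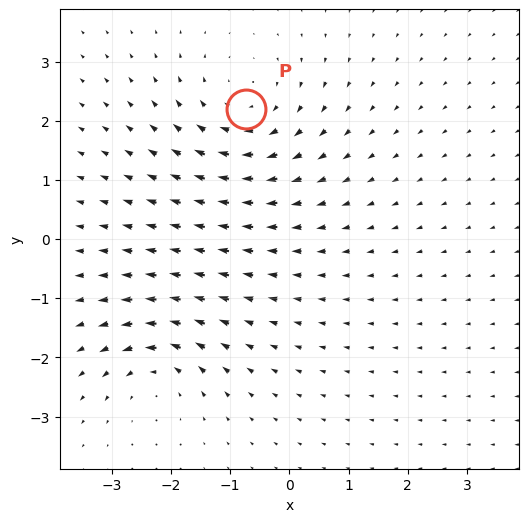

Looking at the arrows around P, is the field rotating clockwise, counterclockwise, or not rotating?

clockwise

Near P at (-0.7, 2.2) the arrows circulate clockwise. The curl (z-component) there is about -3; negative curl means clockwise rotation.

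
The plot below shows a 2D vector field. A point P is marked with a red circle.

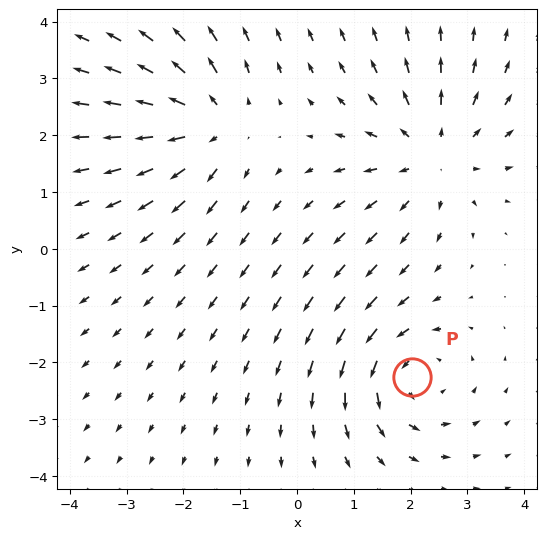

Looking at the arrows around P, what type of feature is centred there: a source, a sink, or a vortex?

vortex

At P (2.0, -2.3) the arrows circulate counterclockwise. Divergence ≈0, curl about +3 — near-zero divergence with nonzero curl is a vortex.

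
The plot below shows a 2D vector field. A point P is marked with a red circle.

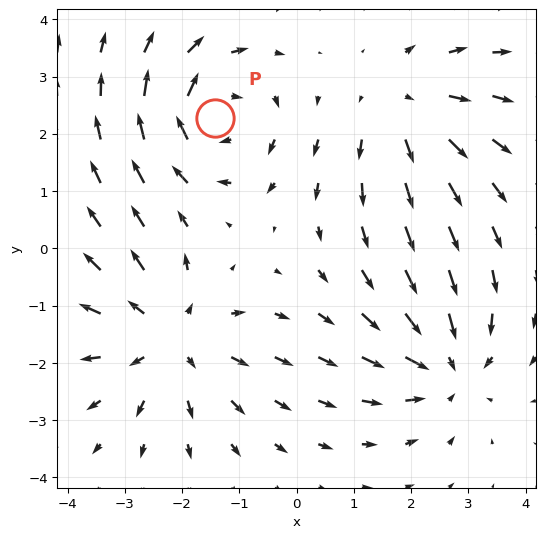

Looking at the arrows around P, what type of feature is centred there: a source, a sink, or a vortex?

vortex

At P (-1.4, 2.3) the arrows circulate clockwise. Divergence ≈0, curl about -4 — near-zero divergence with nonzero curl is a vortex.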